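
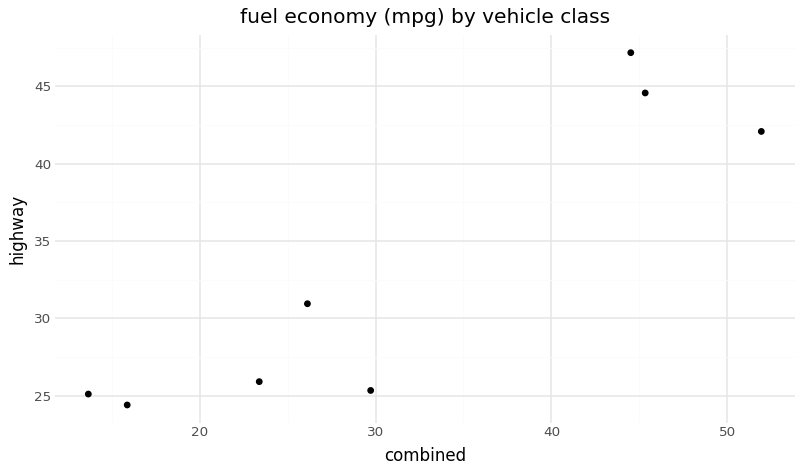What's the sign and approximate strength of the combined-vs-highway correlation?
positive, strong

Points are positively correlated; strong (|r| ≈ 0.9).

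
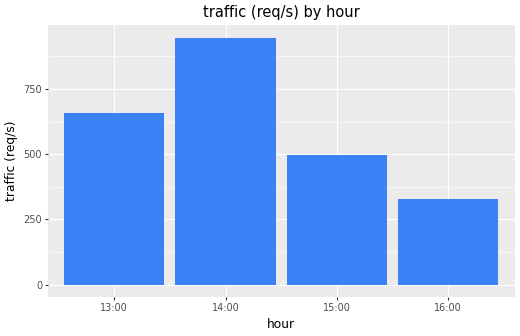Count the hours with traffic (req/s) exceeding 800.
1

Above 800: 14:00.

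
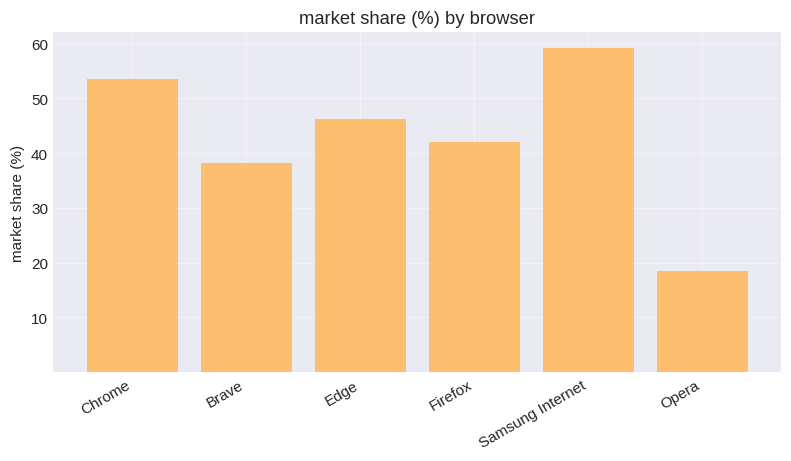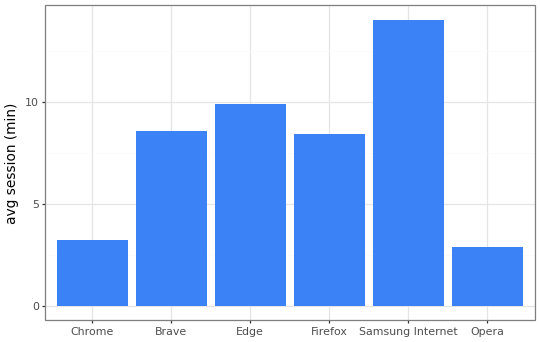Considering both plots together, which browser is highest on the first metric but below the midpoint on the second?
Chrome

Chart 2 median avg session (min) ≈ 8; below-median browsers: Chrome, Firefox, Opera. Among those, Chrome has the highest market share (%) (≈ 50).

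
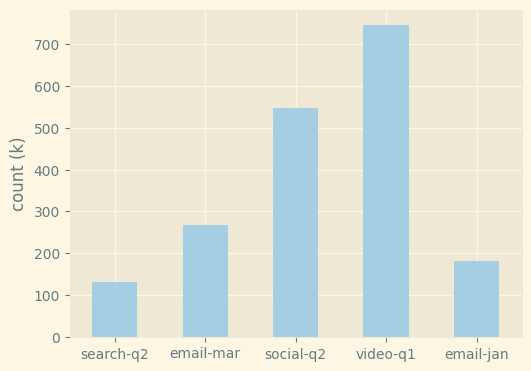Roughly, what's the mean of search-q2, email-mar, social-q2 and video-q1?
(100 + 300 + 500 + 700) / 4 ≈ 400.

≈ 400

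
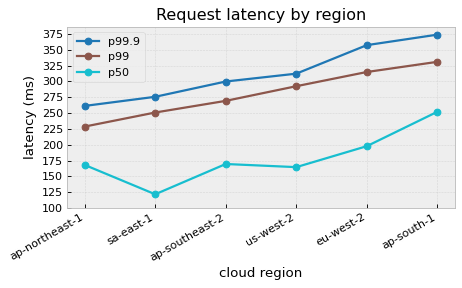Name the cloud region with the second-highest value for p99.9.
Top 3 for p99.9: ap-south-1 ≈ 375, eu-west-2 ≈ 350, us-west-2 ≈ 300.

eu-west-2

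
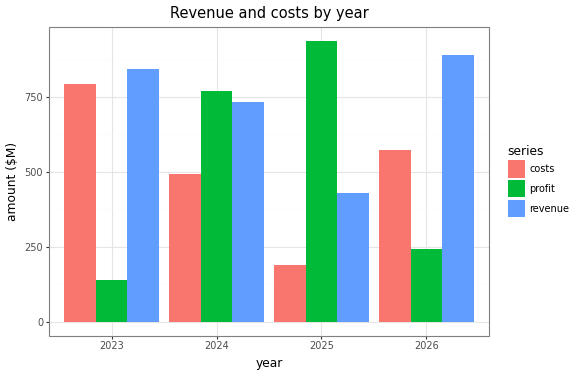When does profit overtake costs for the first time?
2023: profit ≈ 100 vs costs ≈ 800 (not yet); 2024: profit ≈ 800 vs costs ≈ 500 (first crossover).

2024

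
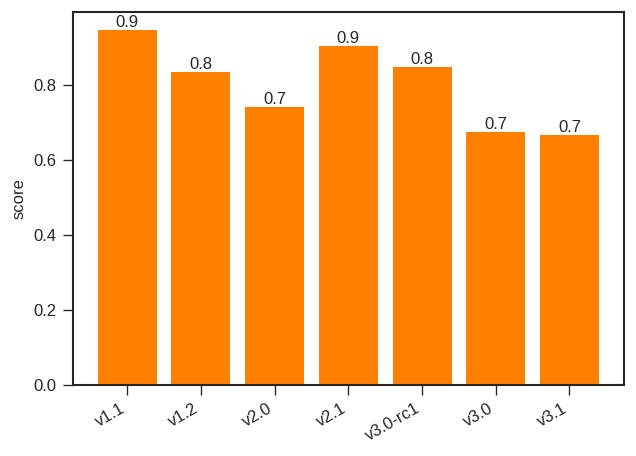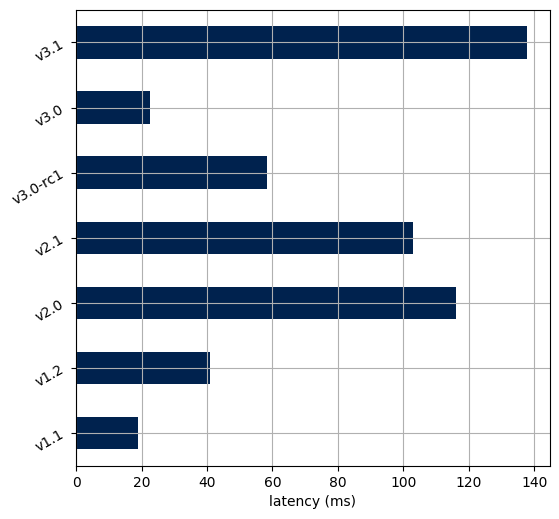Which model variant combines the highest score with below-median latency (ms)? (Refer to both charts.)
v1.1

Chart 2 median latency (ms) ≈ 60; below-median model variants: v1.1, v1.2, v3.0. Among those, v1.1 has the highest score (≈ 0.9).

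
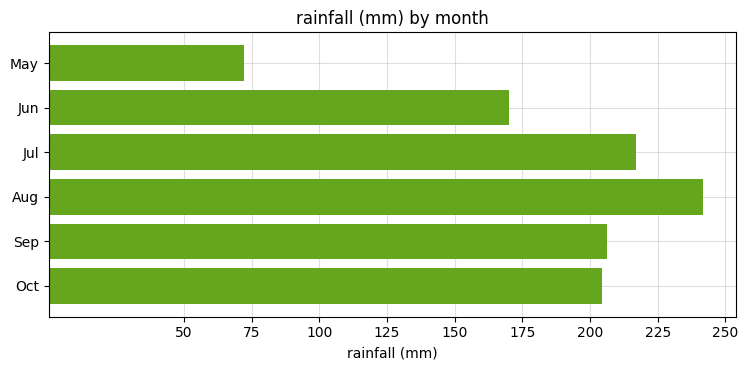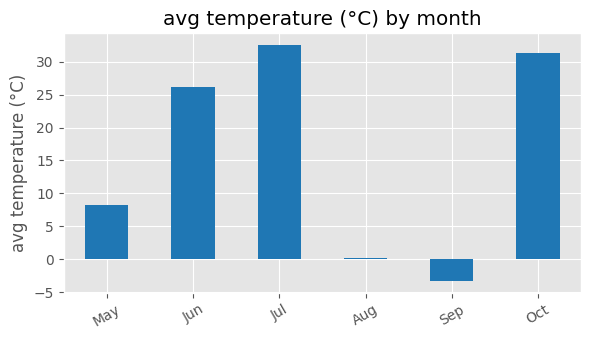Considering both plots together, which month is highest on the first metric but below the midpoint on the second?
Chart 2 median avg temperature (°C) ≈ 15; below-median months: May, Aug, Sep. Among those, Aug has the highest rainfall (mm) (≈ 250).

Aug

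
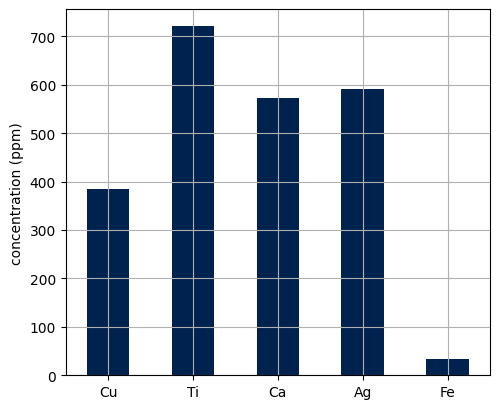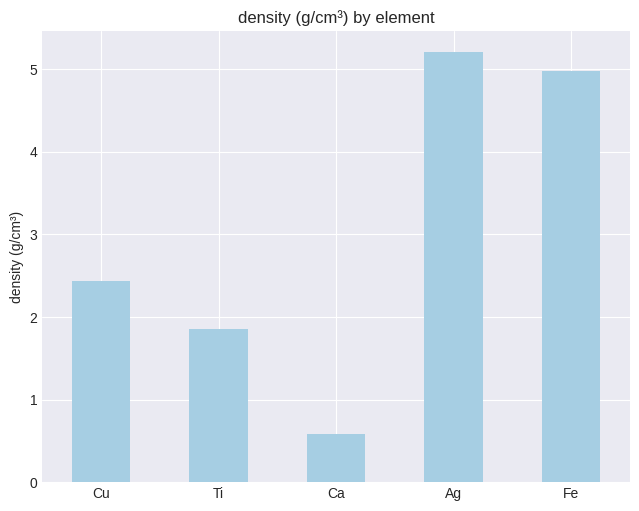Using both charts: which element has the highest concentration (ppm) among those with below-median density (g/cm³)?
Chart 2 median density (g/cm³) ≈ 2.5; below-median elements: Ti, Ca. Among those, Ti has the highest concentration (ppm) (≈ 700).

Ti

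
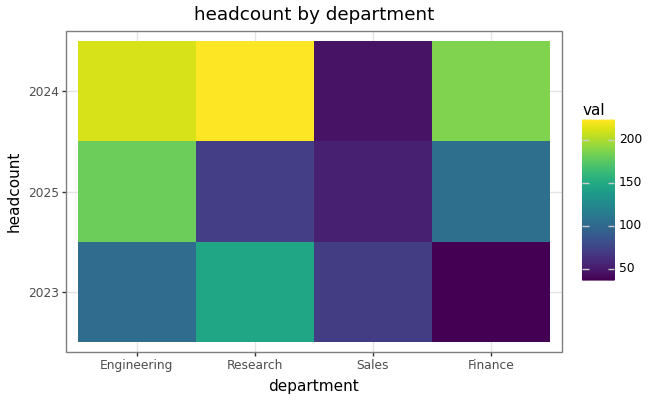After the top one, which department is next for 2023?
Top 3 for 2023: Research ≈ 140, Engineering ≈ 100, Sales ≈ 80.

Engineering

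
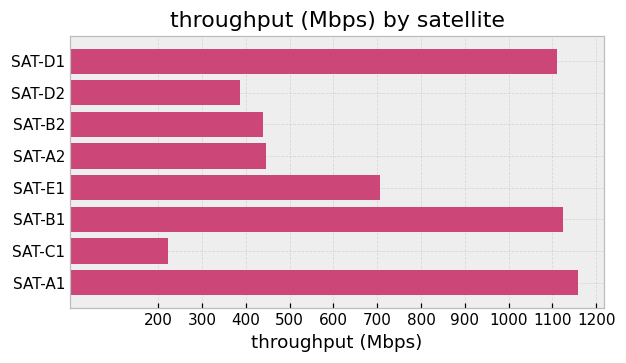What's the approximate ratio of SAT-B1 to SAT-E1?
≈ 1.57×

SAT-B1 ≈ 1100, SAT-E1 ≈ 700; 1100/700 ≈ 1.57.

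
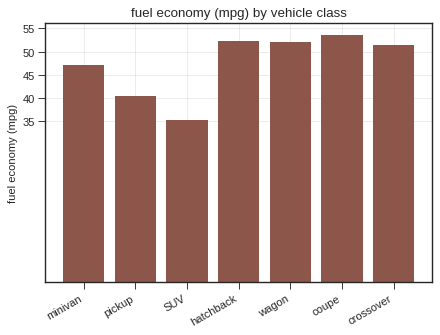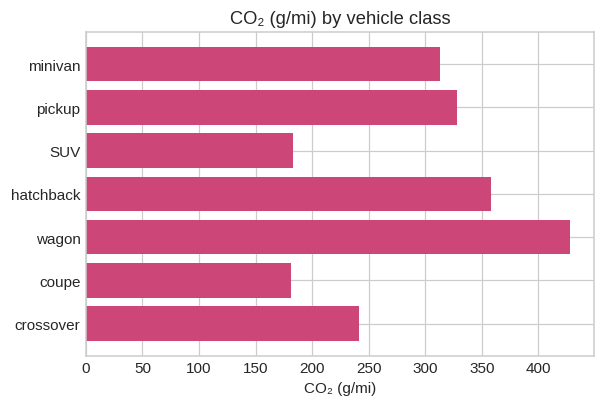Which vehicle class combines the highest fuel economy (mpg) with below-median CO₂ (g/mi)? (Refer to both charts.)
coupe

Chart 2 median CO₂ (g/mi) ≈ 300; below-median vehicle classes: SUV, coupe, crossover. Among those, coupe has the highest fuel economy (mpg) (≈ 55).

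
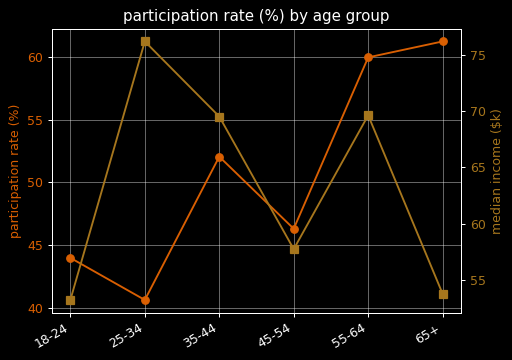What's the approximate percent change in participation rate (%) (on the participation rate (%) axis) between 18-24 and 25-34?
≈ -9.1%

18-24 ≈ 44, 25-34 ≈ 40; (40 − 44) / 44 ≈ -9.1%.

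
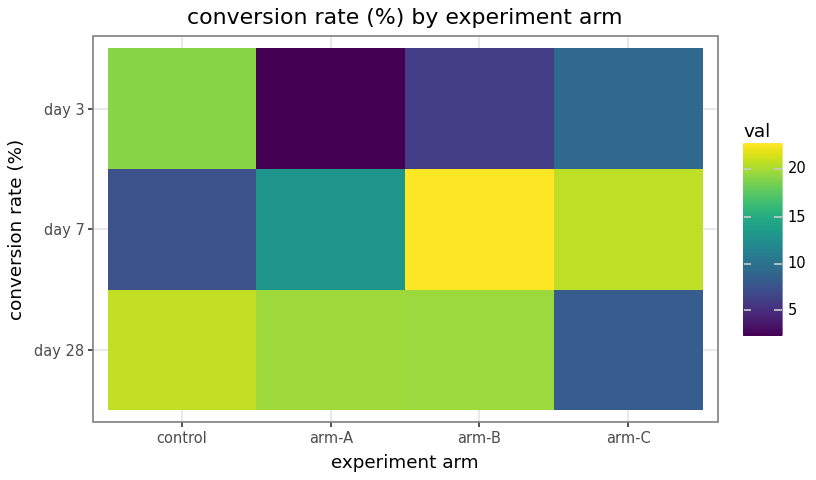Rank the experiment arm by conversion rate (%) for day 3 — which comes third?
Top 4 for day 3: control ≈ 20, arm-C ≈ 10, arm-B ≈ 6, arm-A ≈ 2.

arm-B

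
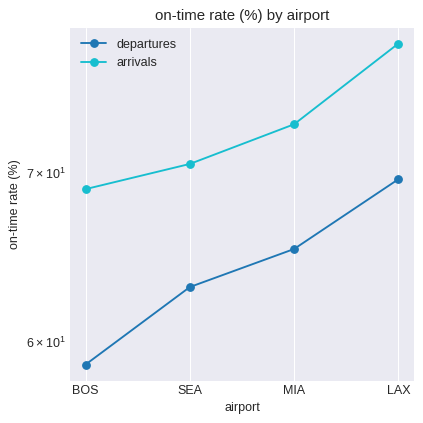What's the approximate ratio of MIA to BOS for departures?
MIA ≈ 66, BOS ≈ 58; 66/58 ≈ 1.14.

≈ 1.14×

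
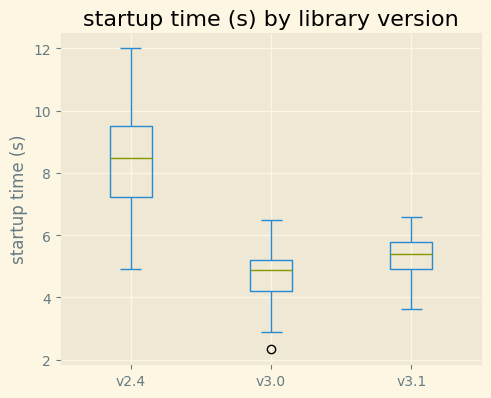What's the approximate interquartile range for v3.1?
Q3 ≈ 6.0, Q1 ≈ 5.0; IQR ≈ 1.0.

≈ 1.0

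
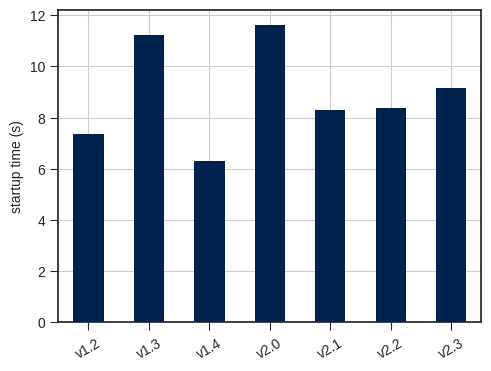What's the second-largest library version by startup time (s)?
Top 3: v2.0 ≈ 12, v1.3 ≈ 11, v2.3 ≈ 9.

v1.3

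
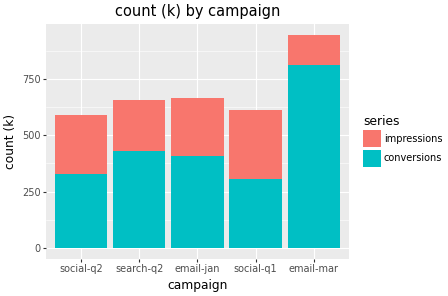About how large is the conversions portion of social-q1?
conversions top ≈ 300, bottom ≈ 0; segment ≈ 300.

≈ 300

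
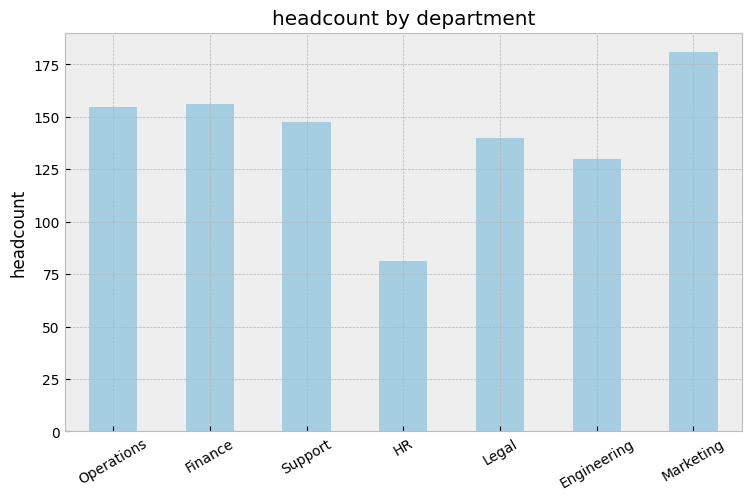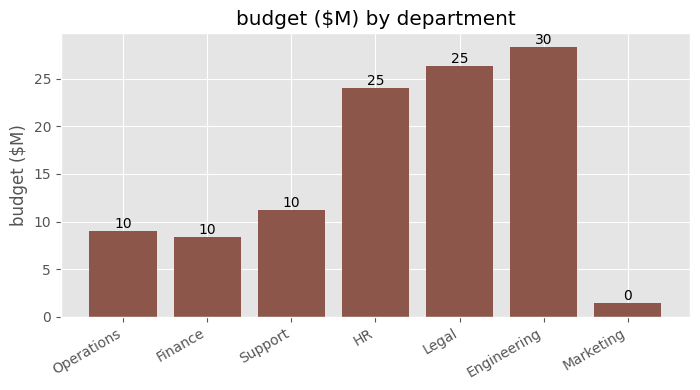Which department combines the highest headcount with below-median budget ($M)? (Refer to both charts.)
Chart 2 median budget ($M) ≈ 10; below-median departments: Operations, Finance, Marketing. Among those, Marketing has the highest headcount (≈ 180).

Marketing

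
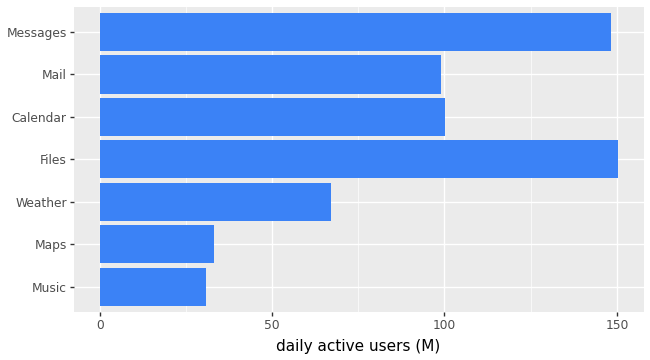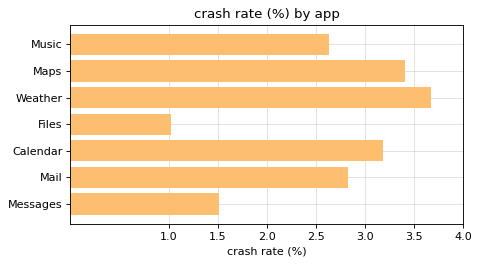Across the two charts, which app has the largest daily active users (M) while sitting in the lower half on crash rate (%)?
Chart 2 median crash rate (%) ≈ 3; below-median apps: Music, Files, Messages. Among those, Files has the highest daily active users (M) (≈ 160).

Files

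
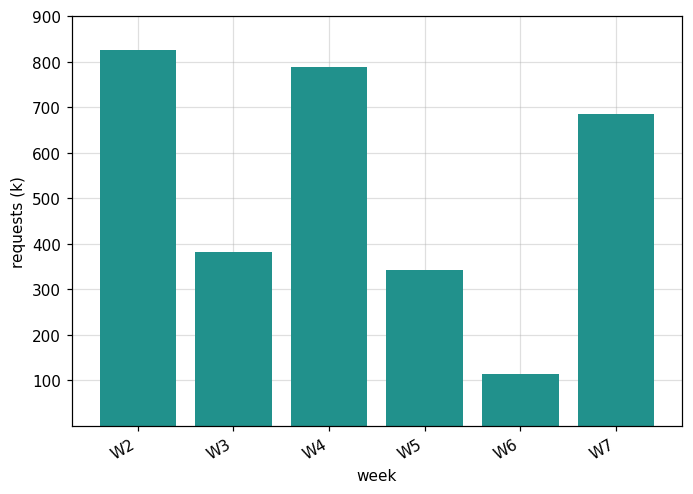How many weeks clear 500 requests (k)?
Above 500: W2, W4, W7.

3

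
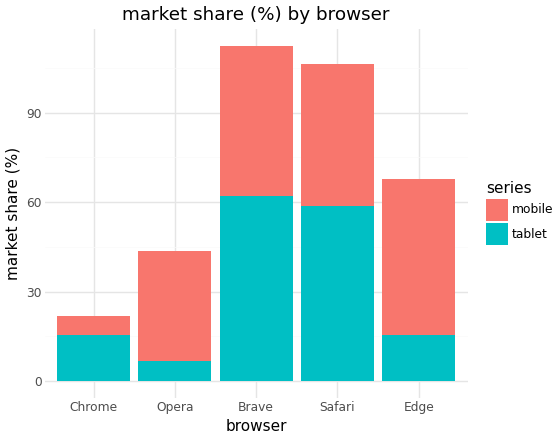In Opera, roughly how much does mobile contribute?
mobile top ≈ 40, bottom ≈ 10; segment ≈ 30.

≈ 30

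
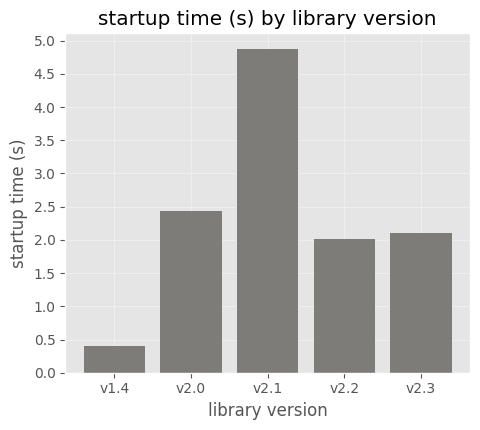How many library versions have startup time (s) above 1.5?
Above 1.5: v2.0, v2.1, v2.2, v2.3.

4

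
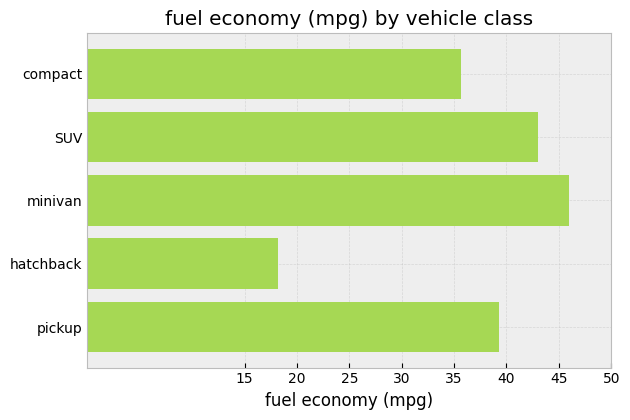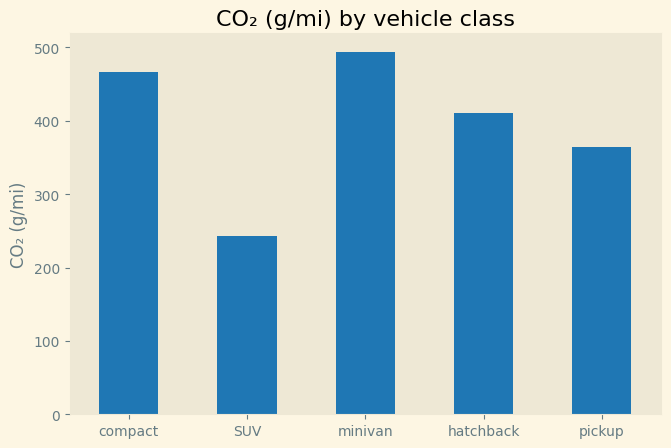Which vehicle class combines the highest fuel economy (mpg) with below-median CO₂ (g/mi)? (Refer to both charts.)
SUV

Chart 2 median CO₂ (g/mi) ≈ 400; below-median vehicle classes: SUV, pickup. Among those, SUV has the highest fuel economy (mpg) (≈ 45).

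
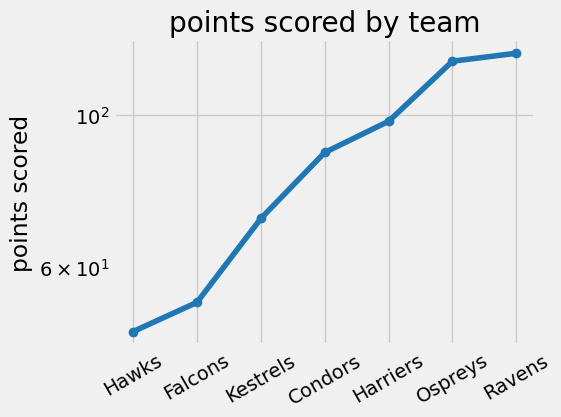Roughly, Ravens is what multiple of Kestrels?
≈ 1.71×

Ravens ≈ 120, Kestrels ≈ 70; 120/70 ≈ 1.71.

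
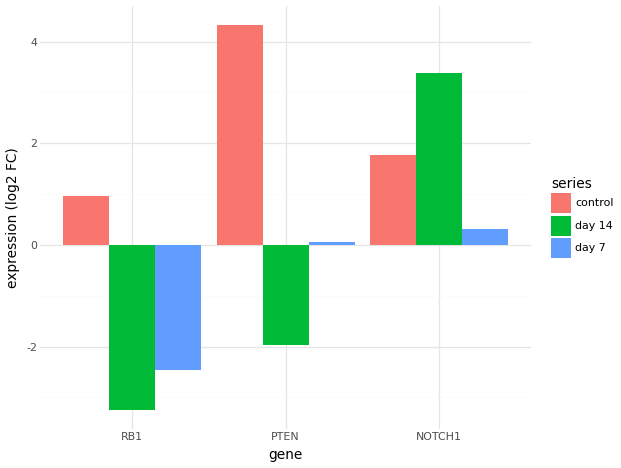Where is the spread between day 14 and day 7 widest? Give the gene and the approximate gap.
NOTCH1, ≈ 3 log2 FC

NOTCH1: day 14 ≈ 3, day 7 ≈ 0 → gap ≈ 3. Next-largest (PTEN) is only ≈ 2.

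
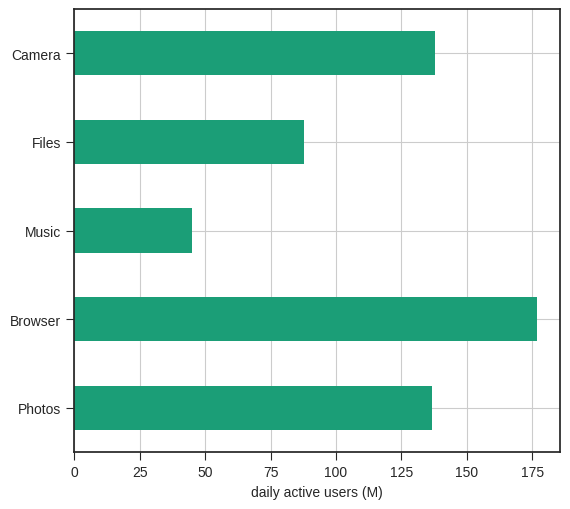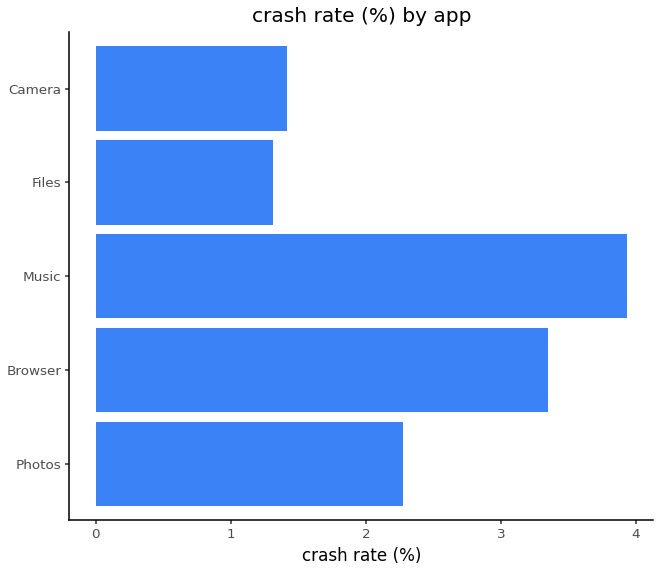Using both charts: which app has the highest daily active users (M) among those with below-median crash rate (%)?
Camera

Chart 2 median crash rate (%) ≈ 2.5; below-median apps: Files, Camera. Among those, Camera has the highest daily active users (M) (≈ 140).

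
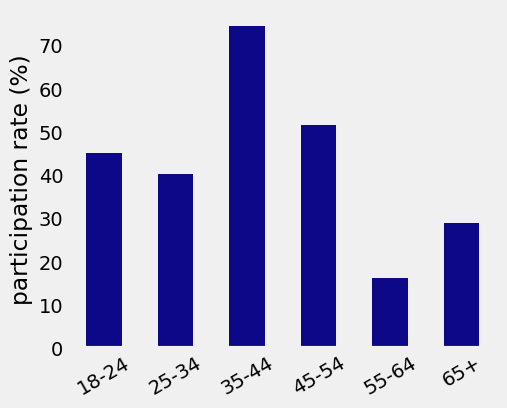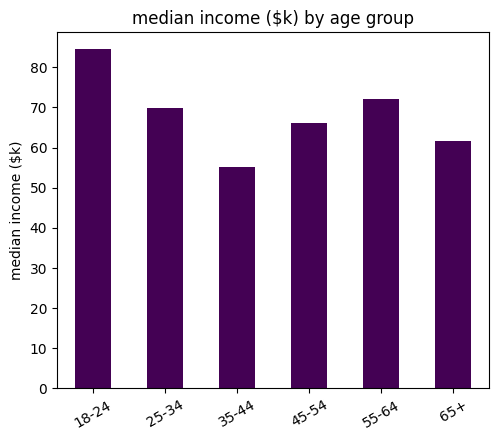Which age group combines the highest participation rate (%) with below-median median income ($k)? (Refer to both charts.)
35-44

Chart 2 median median income ($k) ≈ 70; below-median age groups: 35-44, 45-54, 65+. Among those, 35-44 has the highest participation rate (%) (≈ 70).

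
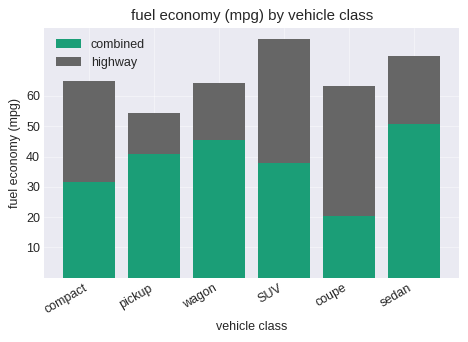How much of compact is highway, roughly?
highway top ≈ 60, bottom ≈ 30; segment ≈ 30.

≈ 30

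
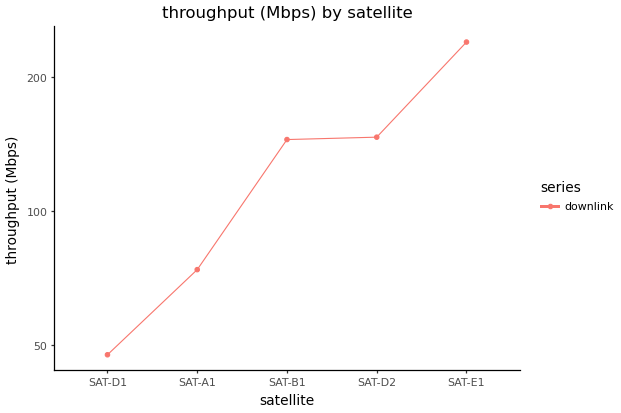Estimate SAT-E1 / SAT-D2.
SAT-E1 ≈ 240, SAT-D2 ≈ 140; 240/140 ≈ 1.71.

≈ 1.71×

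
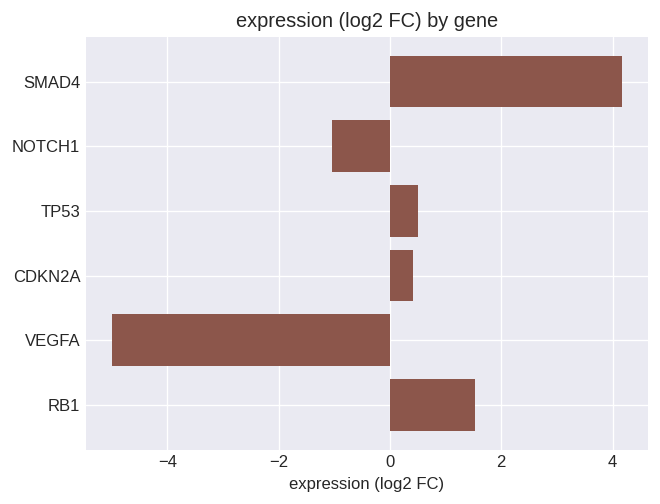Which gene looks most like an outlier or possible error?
VEGFA ≈ -5; the rest sit between ≈ -1 and ≈ 4.

VEGFA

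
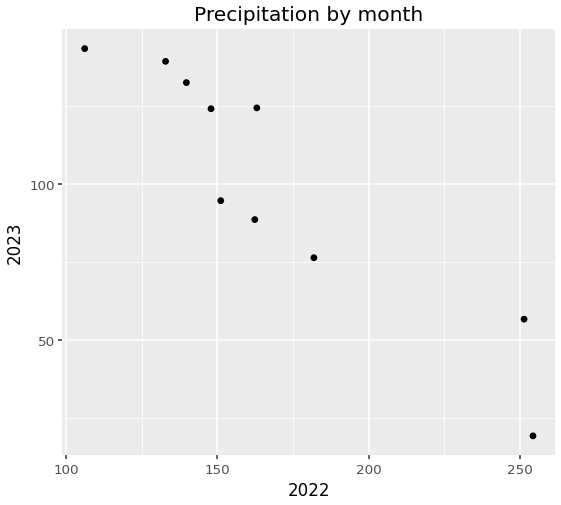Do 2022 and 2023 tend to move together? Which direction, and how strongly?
negative, strong

Points are negatively correlated; strong (|r| ≈ 0.9).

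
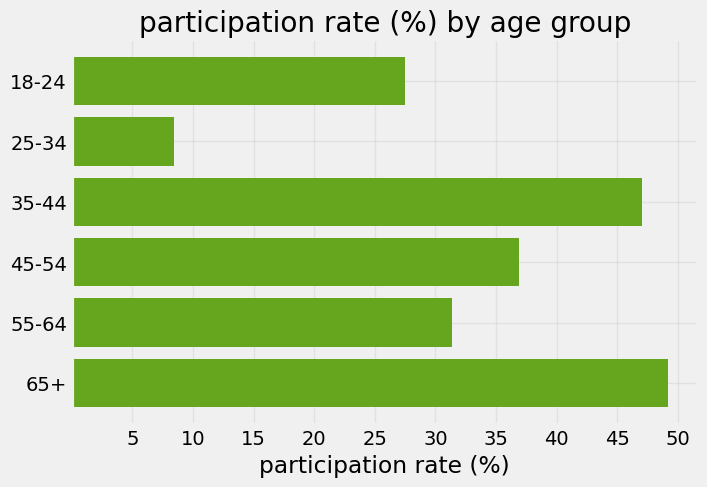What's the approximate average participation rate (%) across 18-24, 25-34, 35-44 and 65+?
≈ 34

(30 + 10 + 45 + 50) / 4 ≈ 34.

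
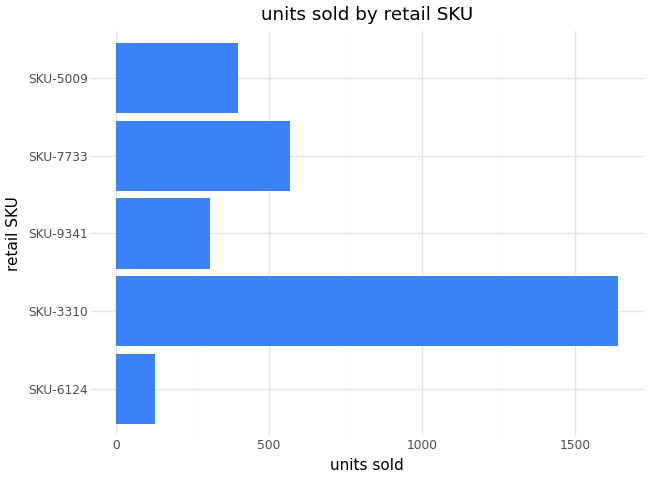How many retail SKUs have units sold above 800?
Above 800: SKU-3310.

1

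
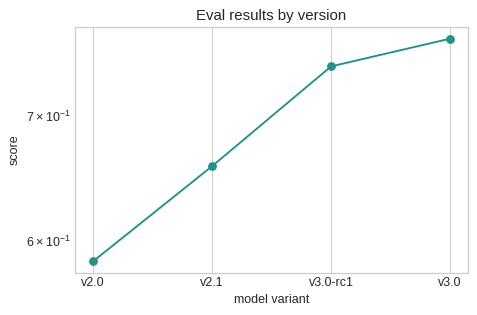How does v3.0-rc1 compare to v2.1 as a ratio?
≈ 1.12×

v3.0-rc1 ≈ 0.74, v2.1 ≈ 0.66; 0.74/0.66 ≈ 1.12.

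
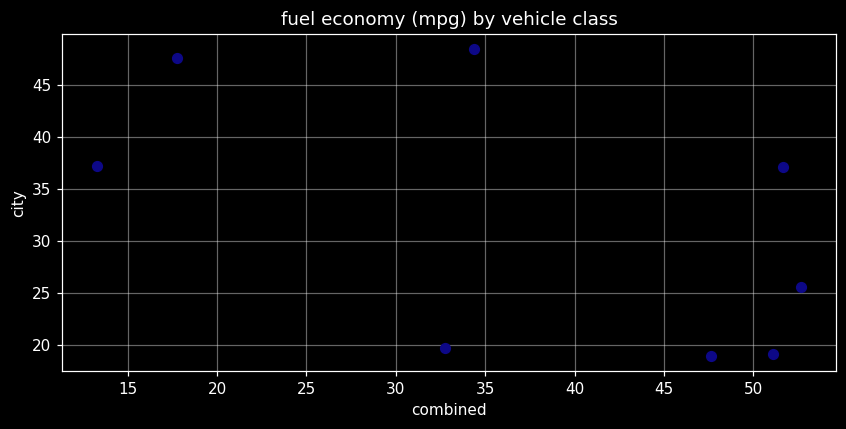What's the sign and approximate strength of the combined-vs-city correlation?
negative, moderate

Points are negatively correlated; moderate (|r| ≈ 0.6).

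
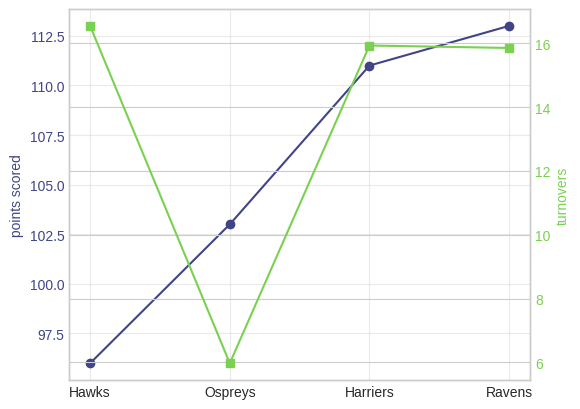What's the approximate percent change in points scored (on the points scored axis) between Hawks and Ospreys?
≈ +8.3%

Hawks ≈ 96, Ospreys ≈ 104; (104 − 96) / 96 ≈ +8.3%.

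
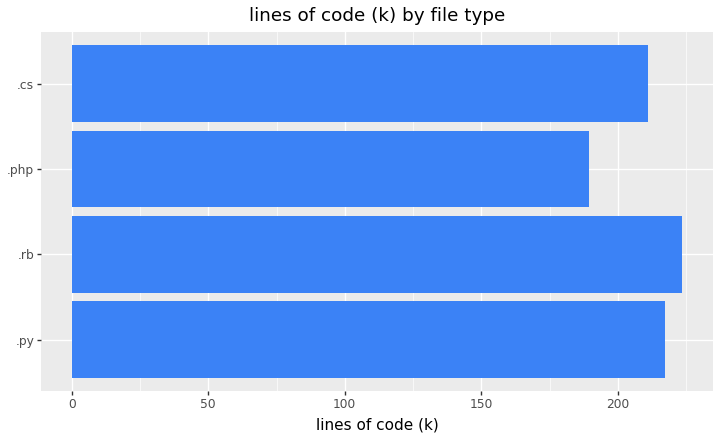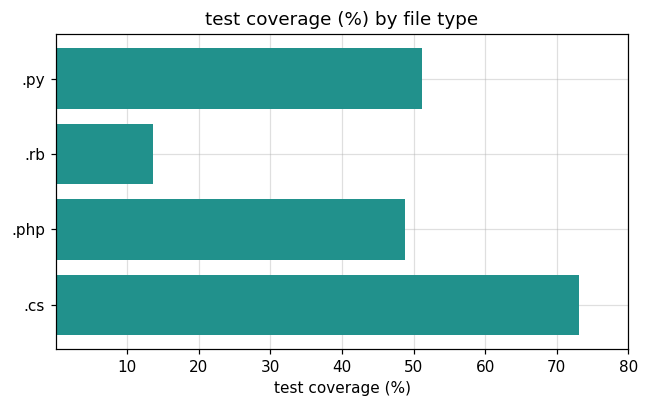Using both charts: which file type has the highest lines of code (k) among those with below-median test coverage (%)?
.rb

Chart 2 median test coverage (%) ≈ 50; below-median file types: .rb, .php. Among those, .rb has the highest lines of code (k) (≈ 225).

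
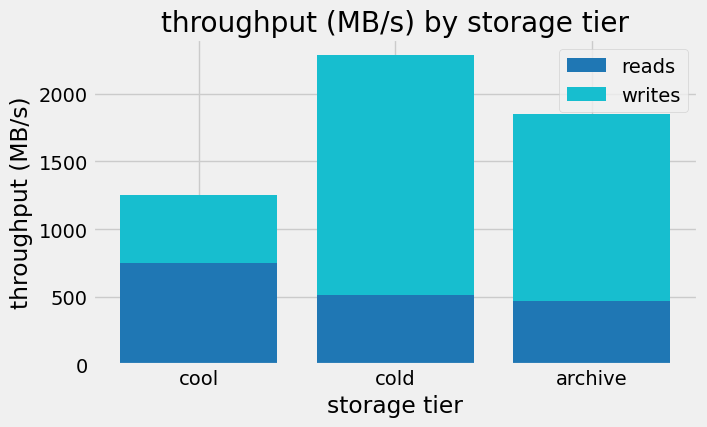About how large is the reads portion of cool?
≈ 800

reads top ≈ 800, bottom ≈ 0; segment ≈ 800.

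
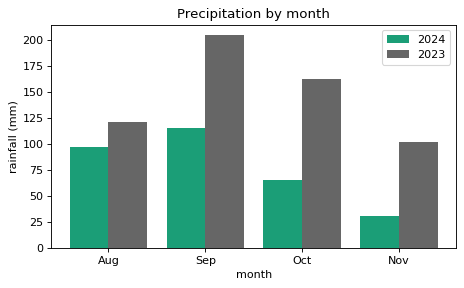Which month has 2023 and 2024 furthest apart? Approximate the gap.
Oct, ≈ 100 mm

Oct: 2023 ≈ 160, 2024 ≈ 60 → gap ≈ 100. Next-largest (Sep) is only ≈ 80.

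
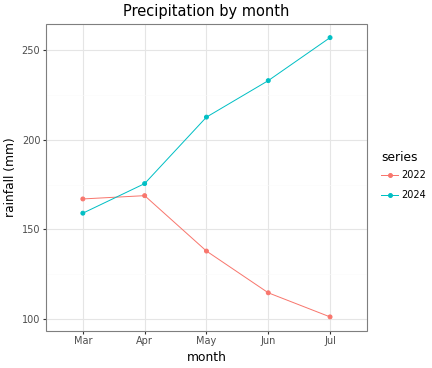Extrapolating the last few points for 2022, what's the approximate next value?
Last three: 140, 120, 100 → slope ≈ -20/step → next ≈ 80.

≈ 80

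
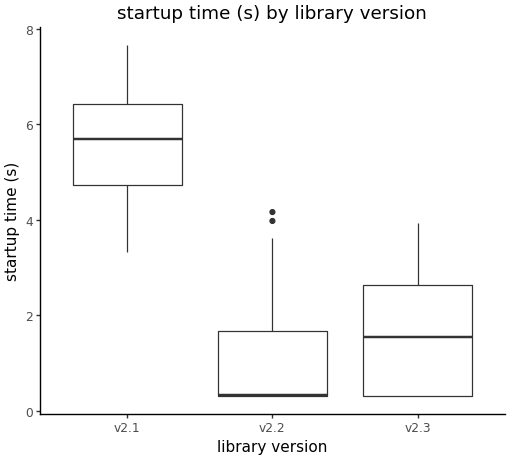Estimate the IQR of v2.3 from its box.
≈ 2.0

Q3 ≈ 2.5, Q1 ≈ 0.5; IQR ≈ 2.0.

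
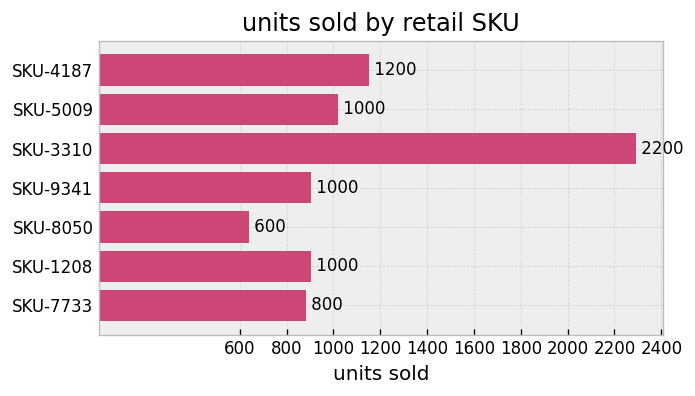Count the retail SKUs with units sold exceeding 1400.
Above 1400: SKU-3310.

1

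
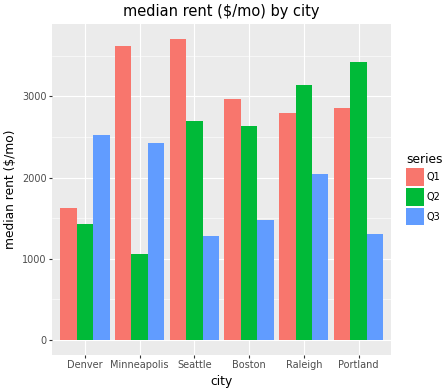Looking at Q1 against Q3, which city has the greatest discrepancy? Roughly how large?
Seattle: Q1 ≈ 3500, Q3 ≈ 1500 → gap ≈ 2000. Next-largest (Portland) is only ≈ 1500.

Seattle, ≈ 2000 $/mo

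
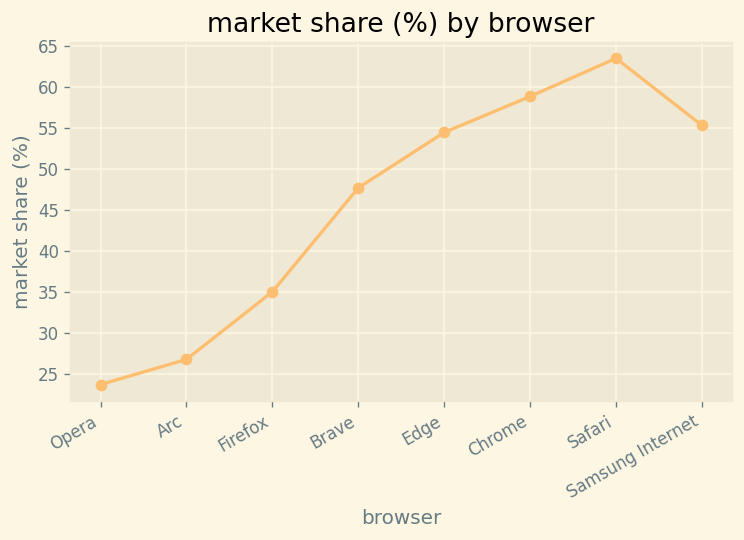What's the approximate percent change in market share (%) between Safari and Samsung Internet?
Safari ≈ 65, Samsung Internet ≈ 55; (55 − 65) / 65 ≈ -15.4%.

≈ -15.4%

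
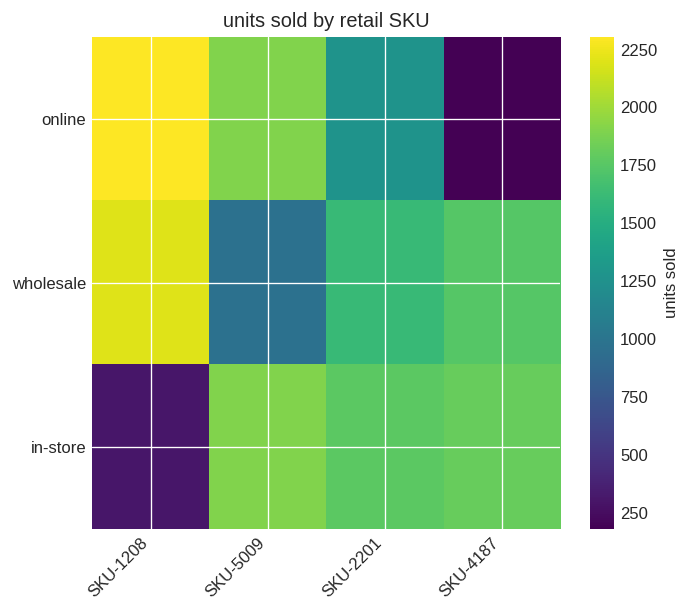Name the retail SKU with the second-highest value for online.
Top 3 for online: SKU-1208 ≈ 2400, SKU-5009 ≈ 1800, SKU-2201 ≈ 1200.

SKU-5009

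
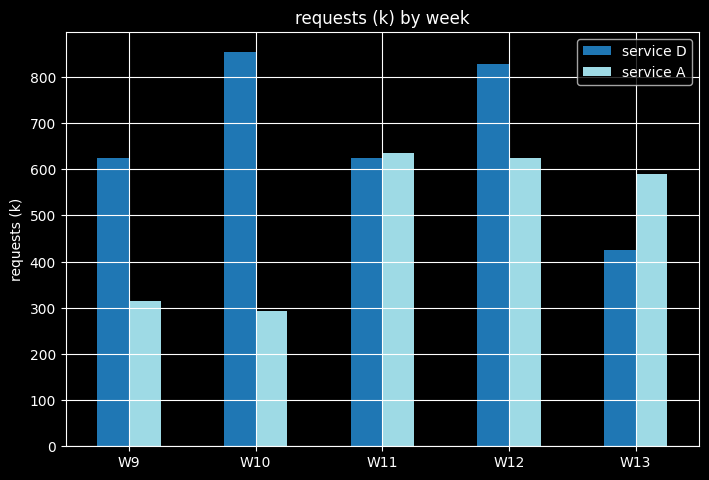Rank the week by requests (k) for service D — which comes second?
Top 3 for service D: W10 ≈ 900, W12 ≈ 800, W9 ≈ 600.

W12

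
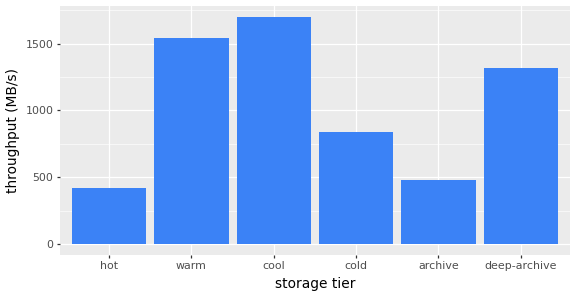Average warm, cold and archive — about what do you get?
≈ 933

(1600 + 800 + 400) / 3 ≈ 933.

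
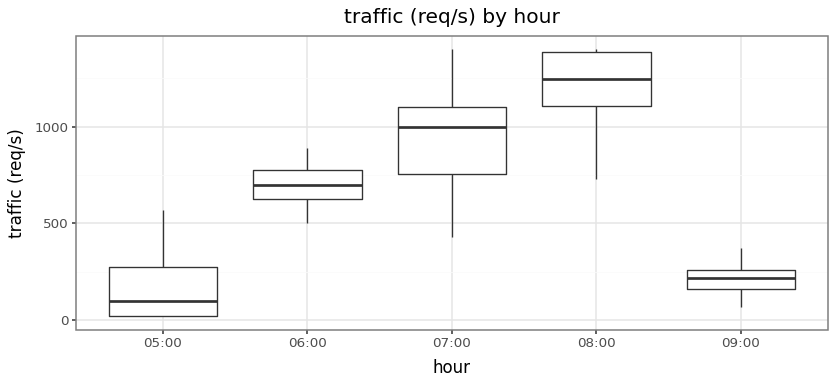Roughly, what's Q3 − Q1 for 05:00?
≈ 300

Q3 ≈ 300, Q1 ≈ 0; IQR ≈ 300.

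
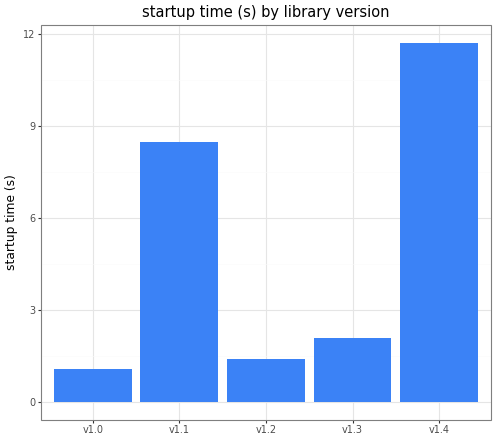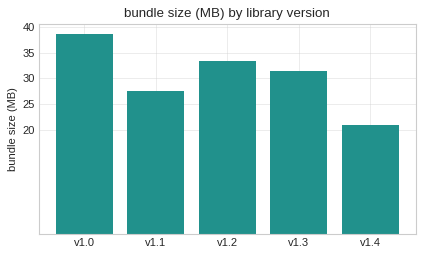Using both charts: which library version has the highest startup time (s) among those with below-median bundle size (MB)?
Chart 2 median bundle size (MB) ≈ 30; below-median library versions: v1.1, v1.4. Among those, v1.4 has the highest startup time (s) (≈ 12).

v1.4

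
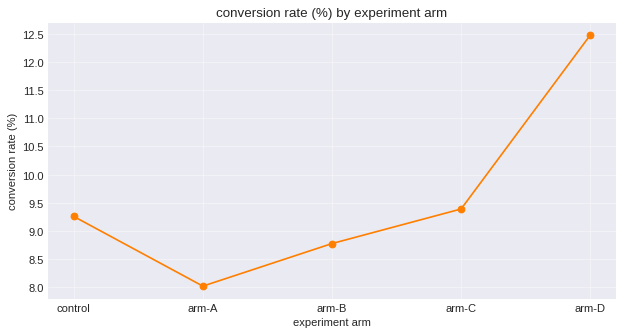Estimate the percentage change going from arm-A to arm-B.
≈ +12.5%

arm-A ≈ 8.0, arm-B ≈ 9.0; (9.0 − 8.0) / 8.0 ≈ +12.5%.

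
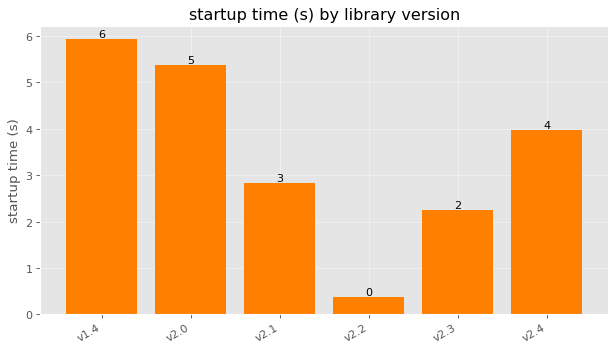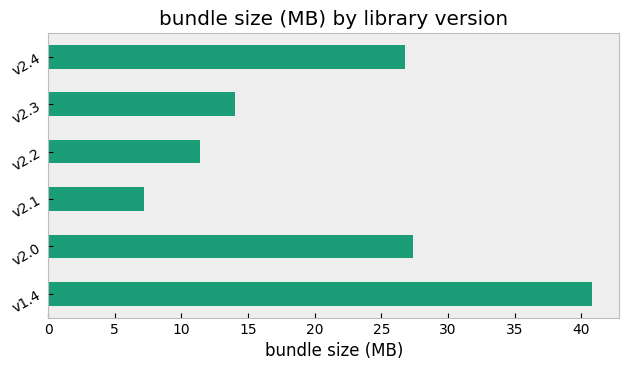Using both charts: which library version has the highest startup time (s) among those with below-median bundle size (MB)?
v2.1

Chart 2 median bundle size (MB) ≈ 20; below-median library versions: v2.1, v2.2, v2.3. Among those, v2.1 has the highest startup time (s) (≈ 3).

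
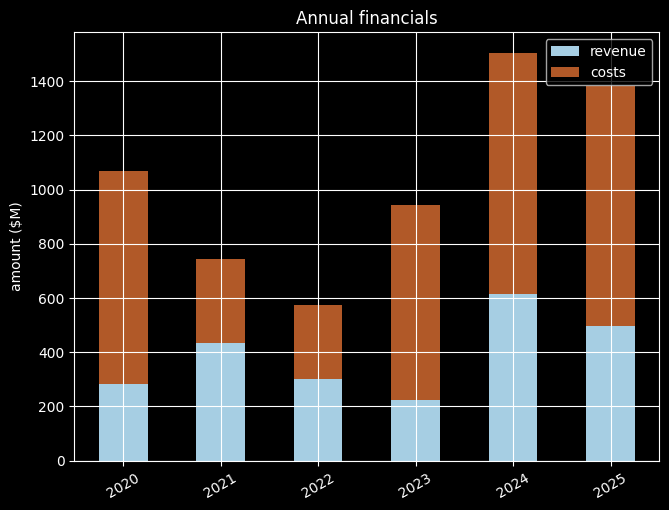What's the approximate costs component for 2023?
≈ 800

costs top ≈ 1000, bottom ≈ 200; segment ≈ 800.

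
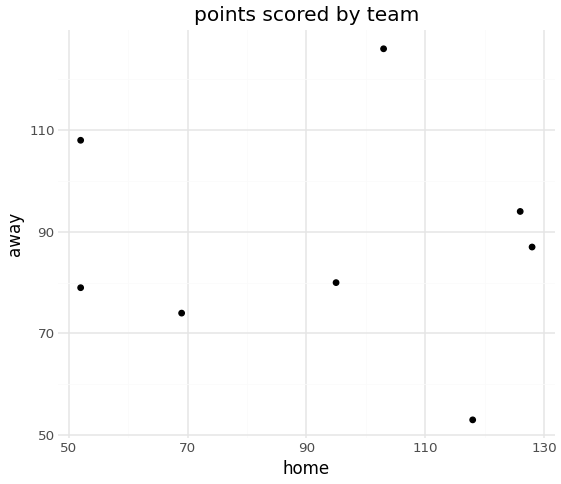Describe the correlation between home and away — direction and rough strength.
Points are roughly uncorrelated; weak (|r| ≈ 0.1).

no clear correlation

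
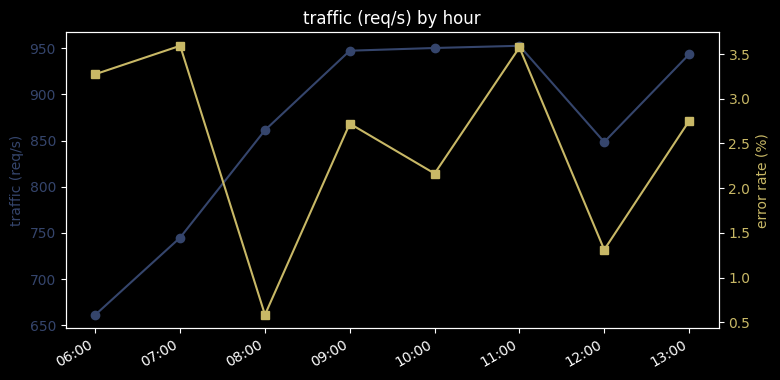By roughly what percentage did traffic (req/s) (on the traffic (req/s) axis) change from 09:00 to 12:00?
09:00 ≈ 950, 12:00 ≈ 850; (850 − 950) / 950 ≈ -10.5%.

≈ -10.5%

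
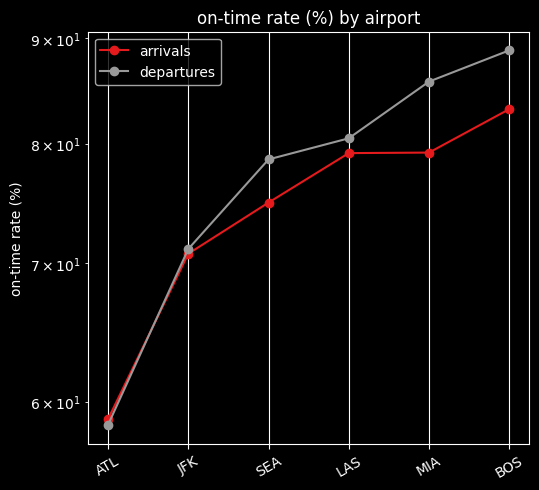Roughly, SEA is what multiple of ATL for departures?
≈ 1.33×

SEA ≈ 80, ATL ≈ 60; 80/60 ≈ 1.33.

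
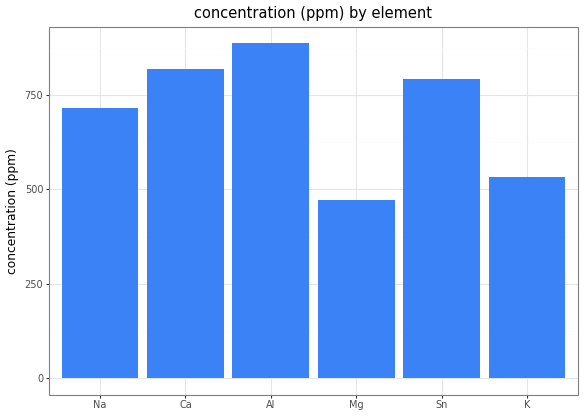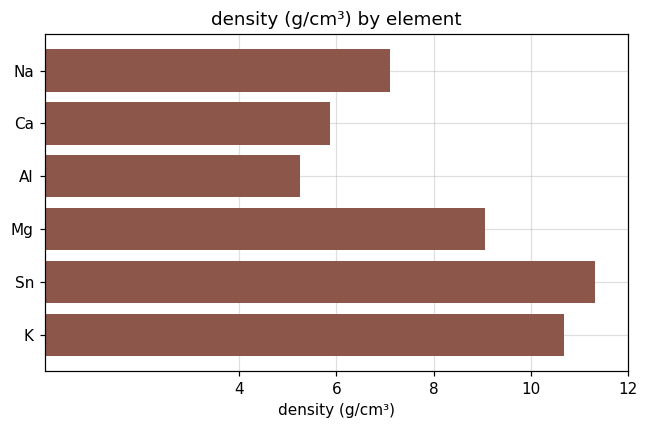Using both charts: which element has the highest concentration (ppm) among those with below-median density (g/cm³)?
Chart 2 median density (g/cm³) ≈ 8; below-median elements: Na, Ca, Al. Among those, Al has the highest concentration (ppm) (≈ 900).

Al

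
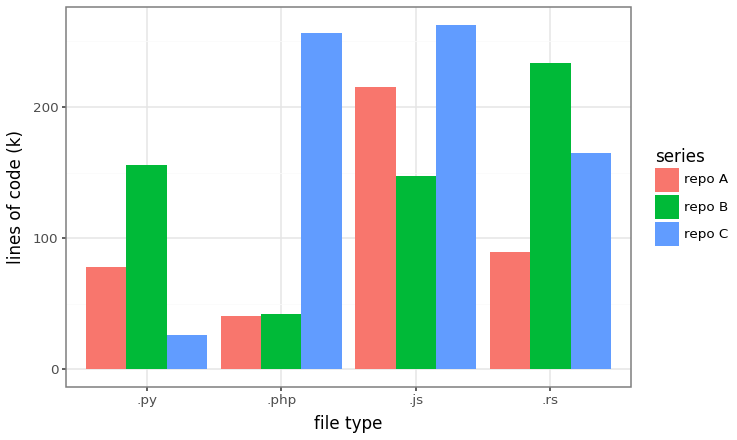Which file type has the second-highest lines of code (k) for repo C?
Top 3 for repo C: .js ≈ 275, .php ≈ 250, .rs ≈ 175.

.php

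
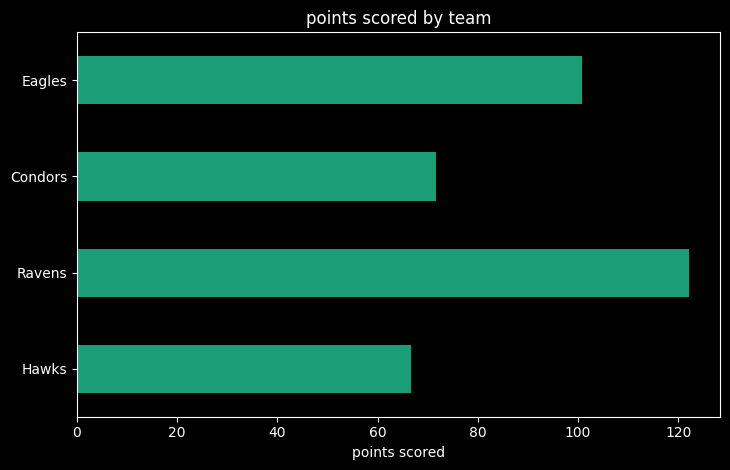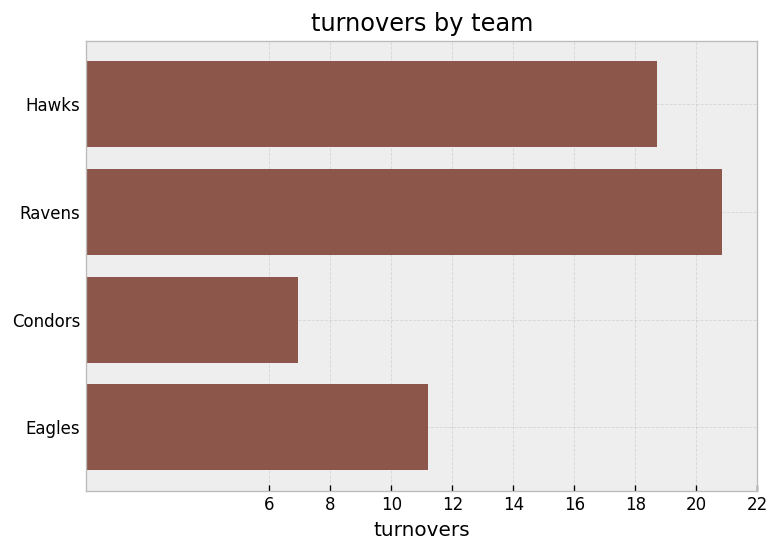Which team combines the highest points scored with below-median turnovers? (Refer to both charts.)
Eagles

Chart 2 median turnovers ≈ 14; below-median teams: Condors, Eagles. Among those, Eagles has the highest points scored (≈ 100).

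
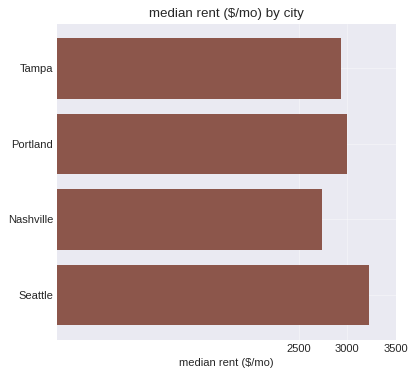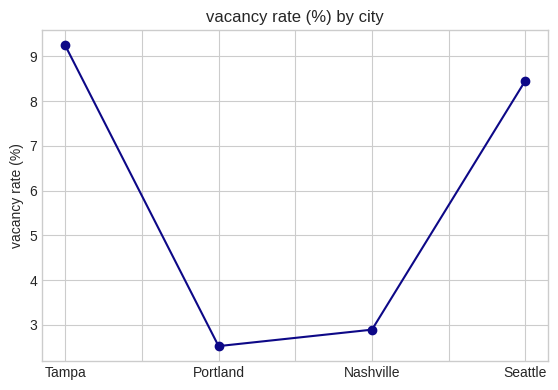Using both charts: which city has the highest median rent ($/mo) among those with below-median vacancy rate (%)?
Portland

Chart 2 median vacancy rate (%) ≈ 6; below-median cities: Portland, Nashville. Among those, Portland has the highest median rent ($/mo) (≈ 3000).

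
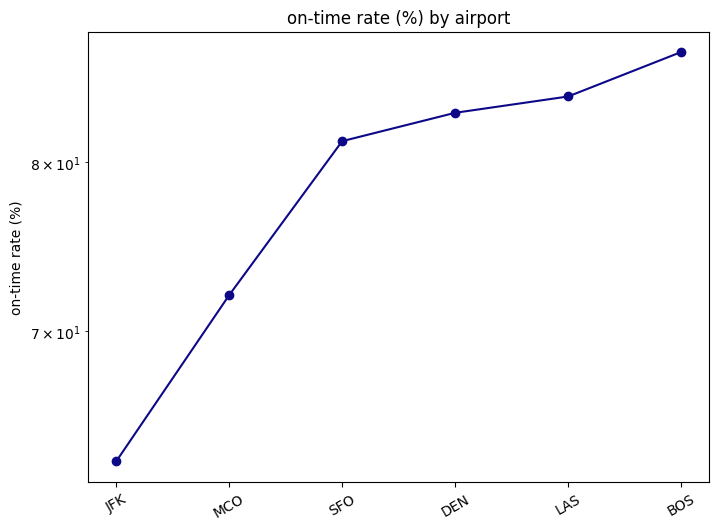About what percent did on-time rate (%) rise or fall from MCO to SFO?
MCO ≈ 70, SFO ≈ 80; (80 − 70) / 70 ≈ +14.3%.

≈ +14.3%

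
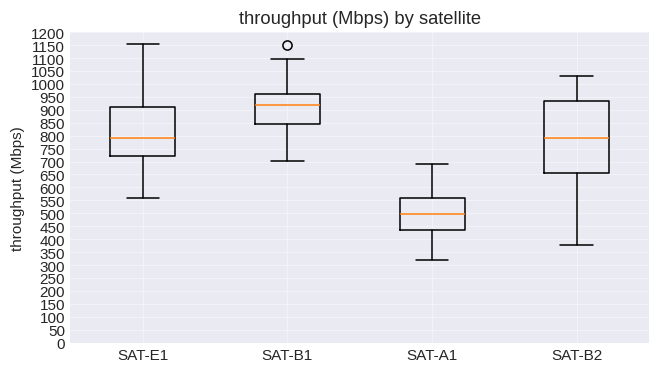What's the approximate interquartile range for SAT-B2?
Q3 ≈ 950, Q1 ≈ 650; IQR ≈ 300.

≈ 300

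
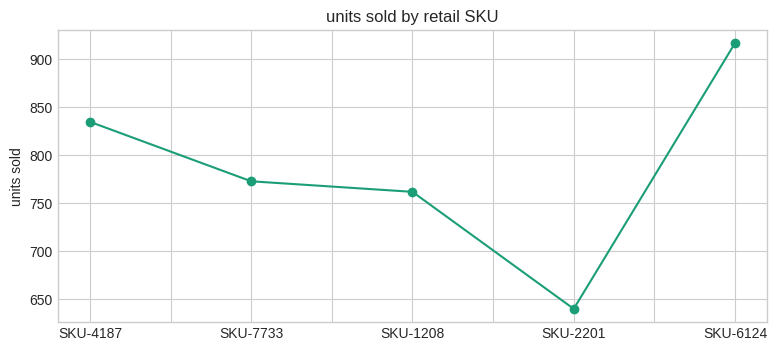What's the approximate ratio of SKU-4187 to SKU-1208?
≈ 1.1×

SKU-4187 ≈ 825, SKU-1208 ≈ 750; 825/750 ≈ 1.1.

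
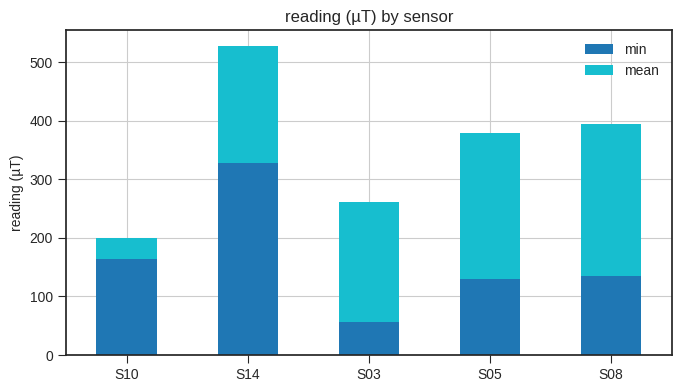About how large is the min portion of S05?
≈ 150

min top ≈ 150, bottom ≈ 0; segment ≈ 150.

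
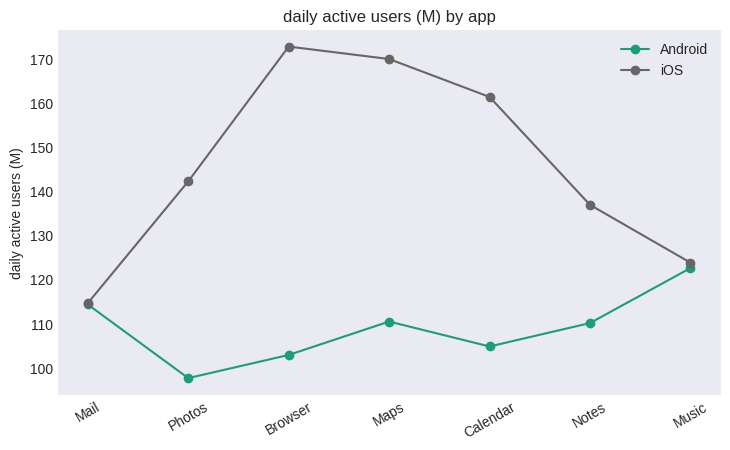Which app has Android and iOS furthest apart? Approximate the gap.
Browser: Android ≈ 100, iOS ≈ 170 → gap ≈ 70. Next-largest (Maps) is only ≈ 60.

Browser, ≈ 70 M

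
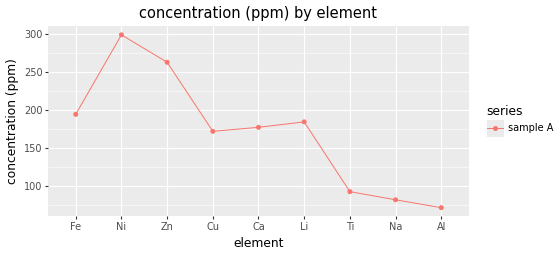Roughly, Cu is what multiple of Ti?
Cu ≈ 180, Ti ≈ 100; 180/100 ≈ 1.8.

≈ 1.8×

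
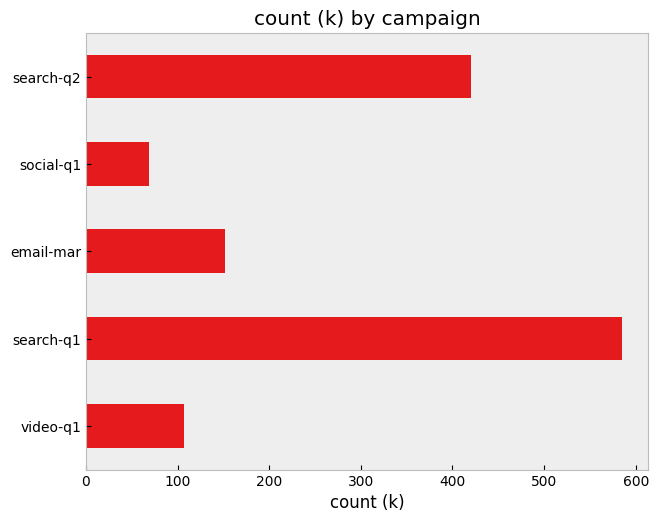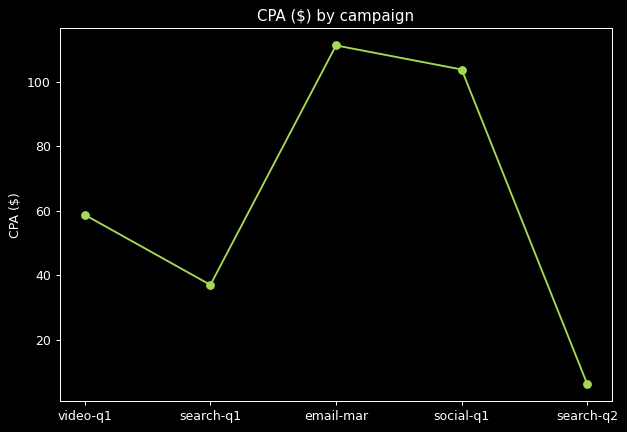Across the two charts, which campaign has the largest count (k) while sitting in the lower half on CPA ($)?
search-q1

Chart 2 median CPA ($) ≈ 60; below-median campaigns: search-q1, search-q2. Among those, search-q1 has the highest count (k) (≈ 600).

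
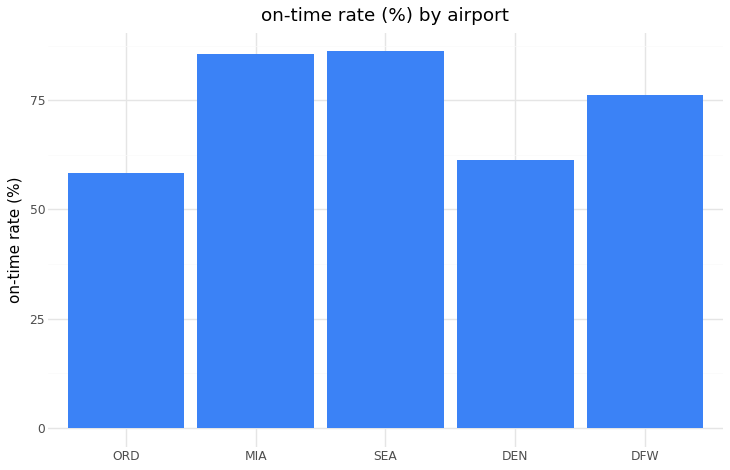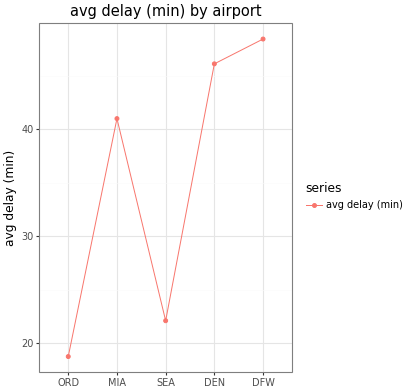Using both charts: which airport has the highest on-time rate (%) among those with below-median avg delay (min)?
SEA

Chart 2 median avg delay (min) ≈ 40; below-median airports: ORD, SEA. Among those, SEA has the highest on-time rate (%) (≈ 90).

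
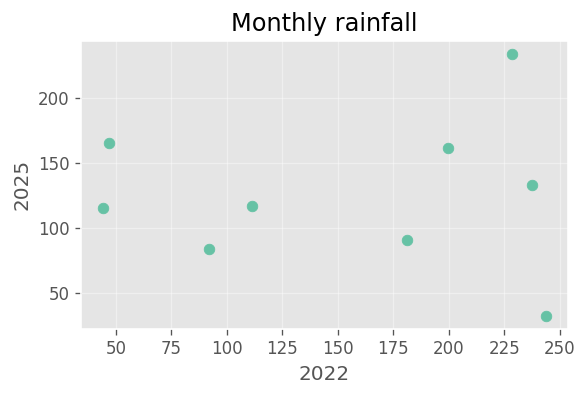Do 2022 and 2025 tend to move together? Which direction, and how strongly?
Points are roughly uncorrelated; weak (|r| ≈ 0.0).

no clear correlation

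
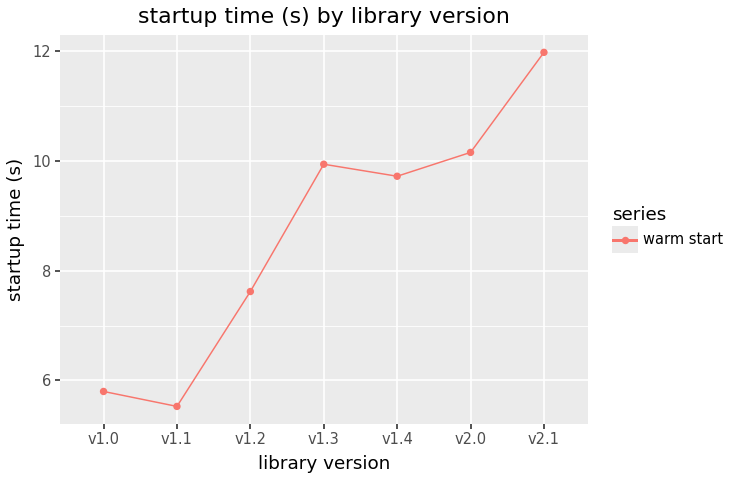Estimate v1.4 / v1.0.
v1.4 ≈ 10, v1.0 ≈ 6; 10/6 ≈ 1.67.

≈ 1.67×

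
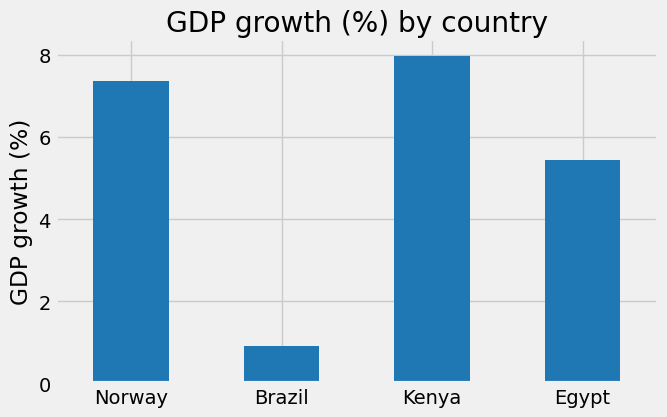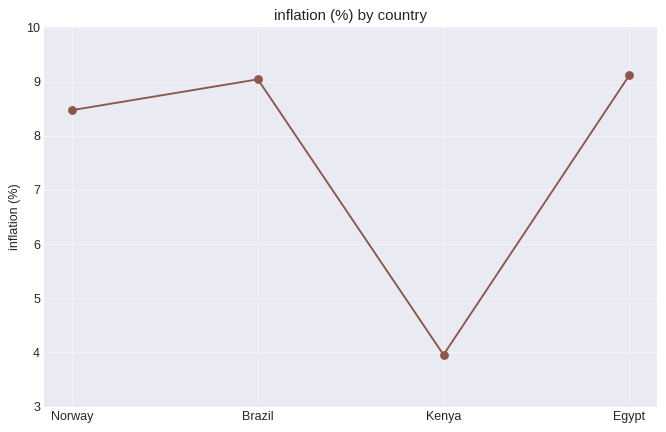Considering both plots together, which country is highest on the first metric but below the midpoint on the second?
Kenya

Chart 2 median inflation (%) ≈ 9; below-median countries: Norway, Kenya. Among those, Kenya has the highest GDP growth (%) (≈ 8).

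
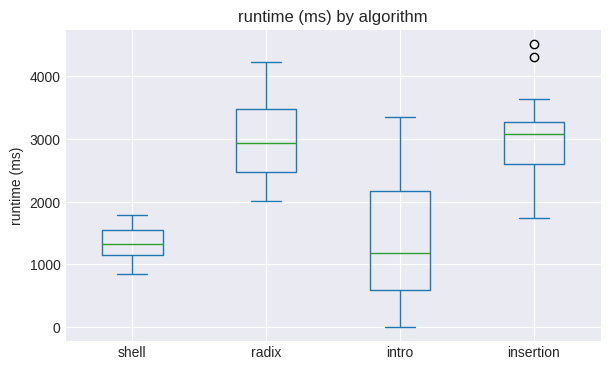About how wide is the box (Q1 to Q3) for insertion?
≈ 600

Q3 ≈ 3200, Q1 ≈ 2600; IQR ≈ 600.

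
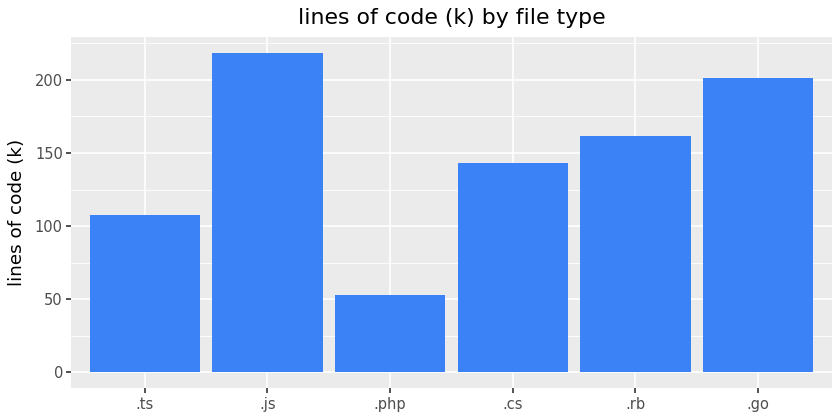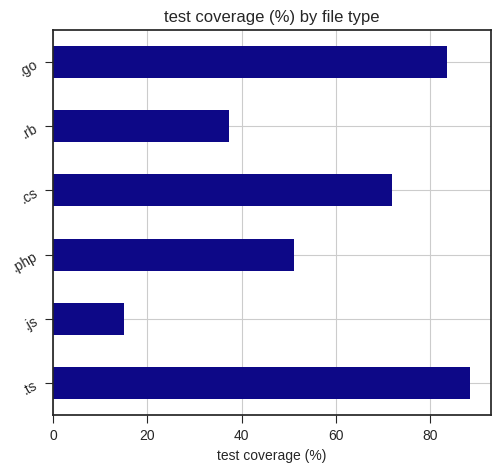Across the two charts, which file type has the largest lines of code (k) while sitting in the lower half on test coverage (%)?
Chart 2 median test coverage (%) ≈ 60; below-median file types: .js, .php, .rb. Among those, .js has the highest lines of code (k) (≈ 225).

.js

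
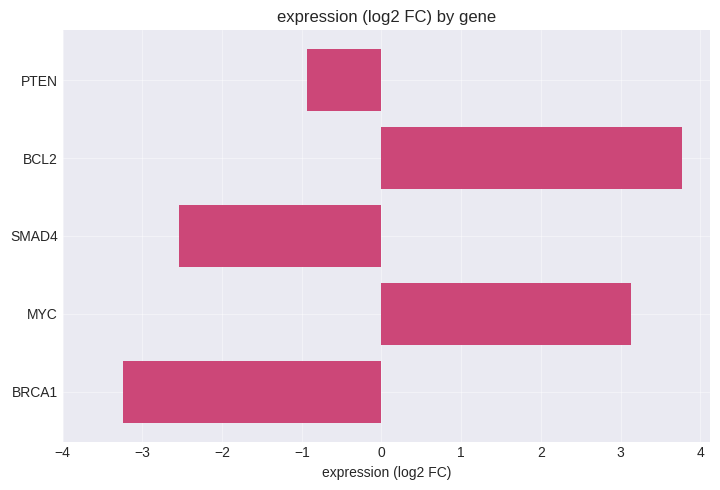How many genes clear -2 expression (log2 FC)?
Above -2: PTEN, BCL2, MYC.

3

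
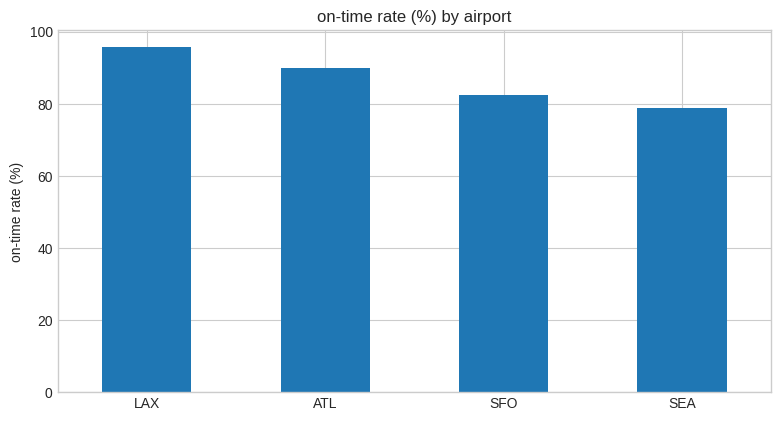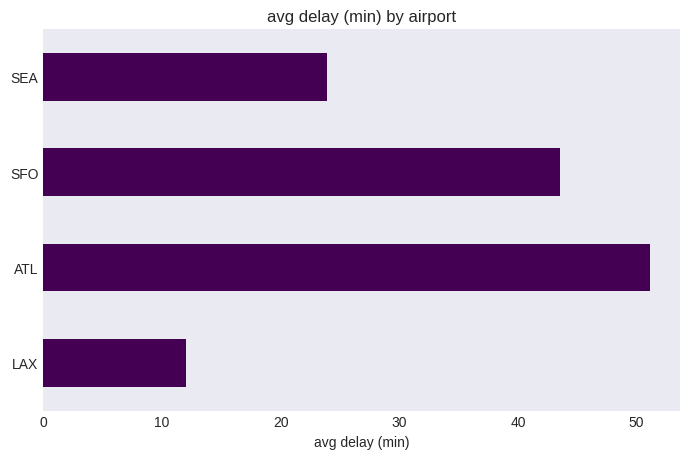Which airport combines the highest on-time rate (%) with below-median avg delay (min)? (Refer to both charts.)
LAX

Chart 2 median avg delay (min) ≈ 35; below-median airports: LAX, SEA. Among those, LAX has the highest on-time rate (%) (≈ 100).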